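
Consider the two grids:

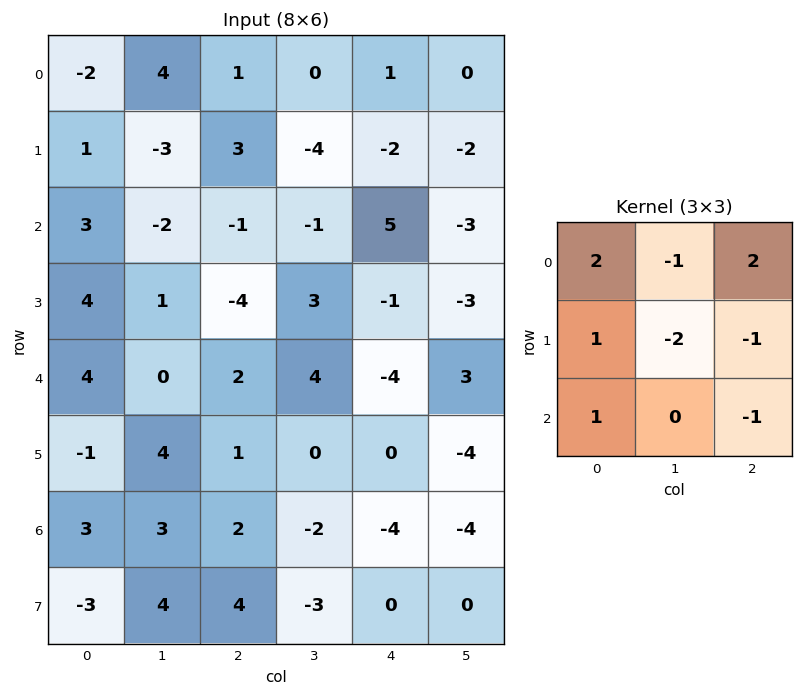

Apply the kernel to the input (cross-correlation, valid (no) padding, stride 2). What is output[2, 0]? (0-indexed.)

3

The receptive field on the input at this output position is [4 0 2 / -1 4 1 / 3 3 2]. Elementwise product with the kernel and sum: 4·2 + 0·-1 + 2·2 + -1·1 + 4·-2 + 1·-1 + 3·1 + 2·-1.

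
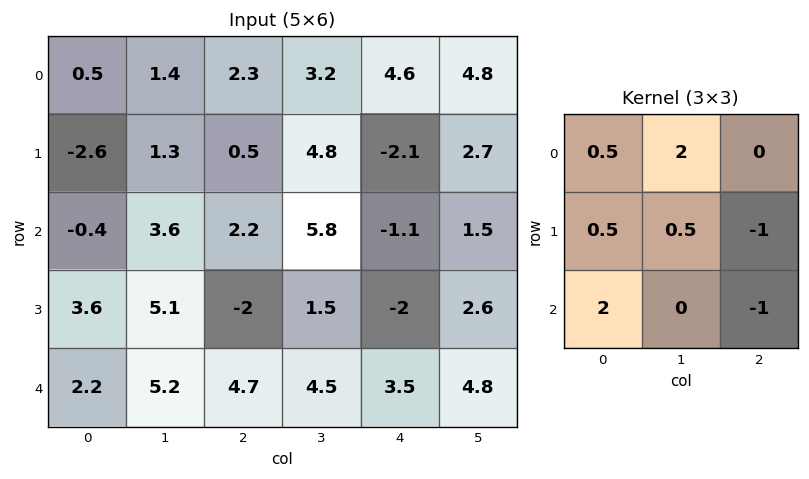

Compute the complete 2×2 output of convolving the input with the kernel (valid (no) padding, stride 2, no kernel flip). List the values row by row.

Output[0,0]: The receptive field on the input at this output position is [0.5 1.4 2.3 / -2.6 1.3 0.5 / -0.4 3.6 2.2]. Elementwise product with the kernel and sum: 0.5·0.5 + 1.4·2 + -2.6·0.5 + 1.3·0.5 + 0.5·-1 + -0.4·2 + 2.2·-1.

-1.1 17.8
13.05 20.35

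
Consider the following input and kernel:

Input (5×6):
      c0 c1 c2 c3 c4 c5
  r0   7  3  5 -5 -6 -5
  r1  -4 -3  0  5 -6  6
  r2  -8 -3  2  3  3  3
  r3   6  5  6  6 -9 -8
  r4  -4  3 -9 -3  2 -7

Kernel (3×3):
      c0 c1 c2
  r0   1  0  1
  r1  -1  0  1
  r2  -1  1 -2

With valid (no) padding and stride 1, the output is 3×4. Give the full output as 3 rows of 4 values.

17 5 -12 -15
-7 -3 13 12
19 -5 -8 11

Output[0,0]: The receptive field on the input at this output position is [7 3 5 / -4 -3 0 / -8 -3 2]. Elementwise product with the kernel and sum: 7·1 + 5·1 + -4·-1 + 0·1 + -8·-1 + -3·1 + 2·-2.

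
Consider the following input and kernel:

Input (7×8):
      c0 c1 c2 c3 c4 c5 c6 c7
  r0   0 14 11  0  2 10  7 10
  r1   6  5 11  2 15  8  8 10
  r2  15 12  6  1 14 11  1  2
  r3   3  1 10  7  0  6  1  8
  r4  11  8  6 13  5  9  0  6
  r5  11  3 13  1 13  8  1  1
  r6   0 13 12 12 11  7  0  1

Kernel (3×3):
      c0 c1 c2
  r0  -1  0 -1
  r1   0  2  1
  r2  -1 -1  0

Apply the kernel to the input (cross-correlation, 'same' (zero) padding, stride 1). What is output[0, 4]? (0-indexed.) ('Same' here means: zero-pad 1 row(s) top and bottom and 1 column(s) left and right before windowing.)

-3

The receptive field on the zero-padded input at this output position is [0 0 0 / 0 2 10 / 2 15 8]. Elementwise product with the kernel and sum: 0·-1 + 0·-1 + 2·2 + 10·1 + 2·-1 + 15·-1.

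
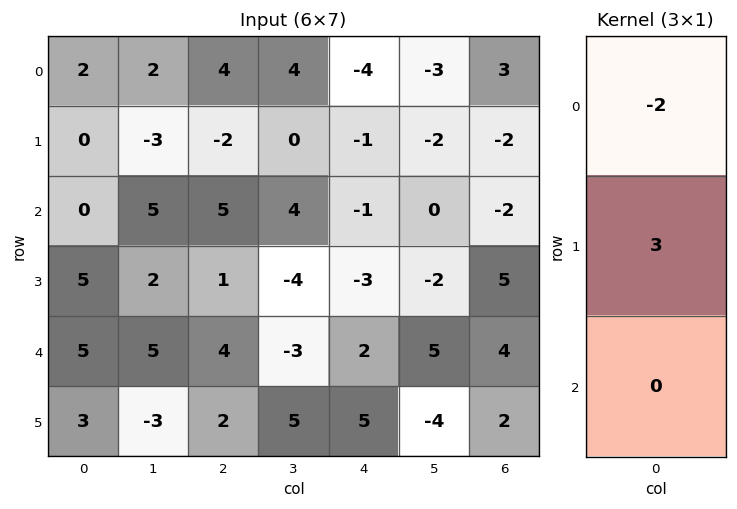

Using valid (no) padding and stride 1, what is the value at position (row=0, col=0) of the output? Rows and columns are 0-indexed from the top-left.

-4

The receptive field on the input at this output position is [2 / 0 / 0]. Elementwise product with the kernel and sum: 2·-2 + 0·3.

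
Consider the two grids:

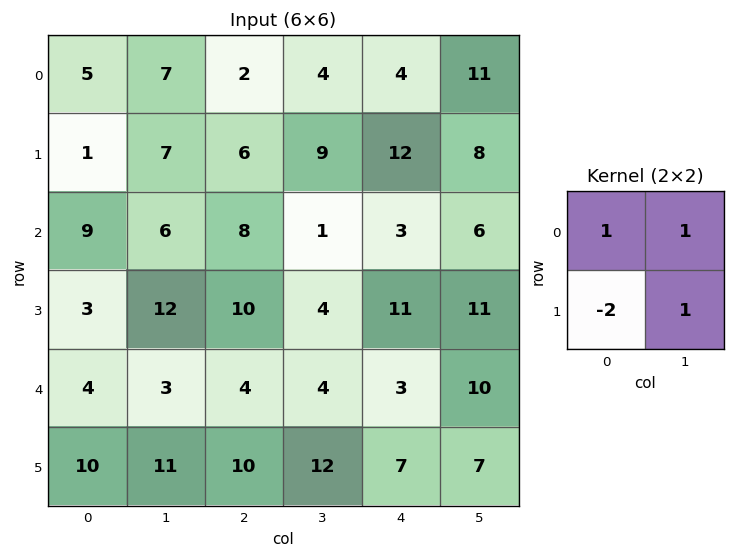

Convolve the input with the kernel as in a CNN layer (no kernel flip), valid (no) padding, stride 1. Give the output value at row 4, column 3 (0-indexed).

-10

The receptive field on the input at this output position is [4 3 / 12 7]. Elementwise product with the kernel and sum: 4·1 + 3·1 + 12·-2 + 7·1.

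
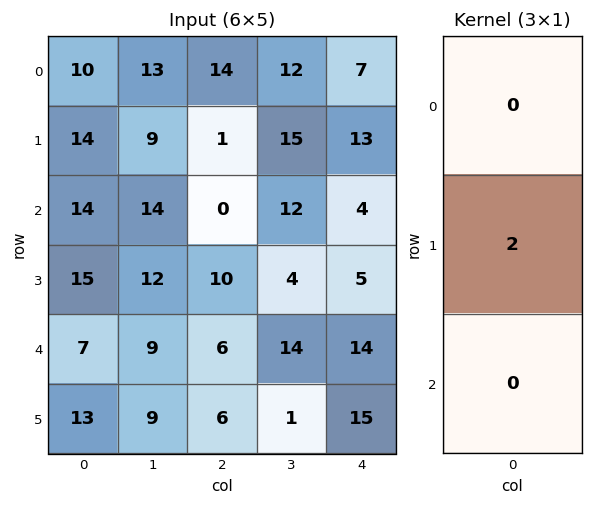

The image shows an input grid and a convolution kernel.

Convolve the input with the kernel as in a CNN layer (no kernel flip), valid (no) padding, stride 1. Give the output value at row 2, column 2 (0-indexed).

The receptive field on the input at this output position is [0 / 10 / 6]. Elementwise product with the kernel and sum: 10·2.

20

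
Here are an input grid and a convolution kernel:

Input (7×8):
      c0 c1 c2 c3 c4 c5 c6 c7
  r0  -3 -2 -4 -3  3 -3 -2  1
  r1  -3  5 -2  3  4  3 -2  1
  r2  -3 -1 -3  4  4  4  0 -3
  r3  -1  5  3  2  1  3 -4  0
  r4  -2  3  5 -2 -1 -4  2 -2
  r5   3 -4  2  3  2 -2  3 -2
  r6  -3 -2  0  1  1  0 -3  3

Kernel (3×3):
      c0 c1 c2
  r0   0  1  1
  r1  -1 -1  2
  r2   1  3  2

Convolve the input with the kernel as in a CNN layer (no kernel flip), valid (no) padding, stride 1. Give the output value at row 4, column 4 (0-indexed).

The receptive field on the input at this output position is [-1 -4 2 / 2 -2 3 / 1 0 -3]. Elementwise product with the kernel and sum: -4·1 + 2·1 + 2·-1 + -2·-1 + 3·2 + 1·1 + 0·3 + -3·2.

-1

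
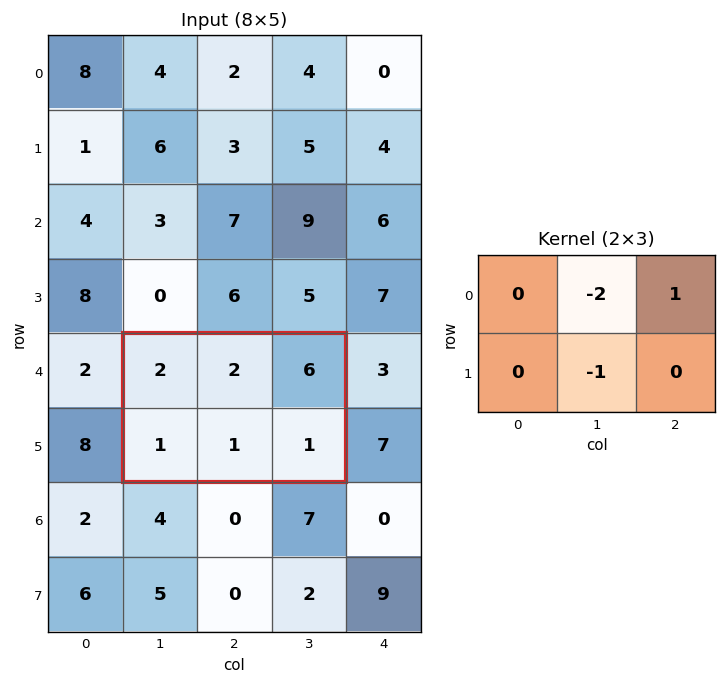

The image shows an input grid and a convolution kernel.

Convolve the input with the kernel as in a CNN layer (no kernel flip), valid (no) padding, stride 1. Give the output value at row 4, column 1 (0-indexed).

The receptive field on the input at this output position is [2 2 6 / 1 1 1]. Elementwise product with the kernel and sum: 2·-2 + 6·1 + 1·-1.

1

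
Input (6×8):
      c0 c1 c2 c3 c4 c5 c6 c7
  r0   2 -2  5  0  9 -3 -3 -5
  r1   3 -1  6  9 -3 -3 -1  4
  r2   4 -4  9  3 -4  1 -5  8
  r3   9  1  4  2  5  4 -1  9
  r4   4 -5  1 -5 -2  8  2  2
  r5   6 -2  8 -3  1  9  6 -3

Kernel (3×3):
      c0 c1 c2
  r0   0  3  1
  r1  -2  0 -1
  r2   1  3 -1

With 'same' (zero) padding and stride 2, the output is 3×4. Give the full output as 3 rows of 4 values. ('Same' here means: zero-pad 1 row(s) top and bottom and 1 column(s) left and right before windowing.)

Output[0,0]: The receptive field on the zero-padded input at this output position is [0 0 0 / 0 2 -2 / 0 3 -1]. Elementwise product with the kernel and sum: 0·3 + 0·1 + 0·-2 + -2·-1 + 0·1 + 3·3 + -1·-1.

12 12 6 1
38 43 -6 -17
53 54 12 18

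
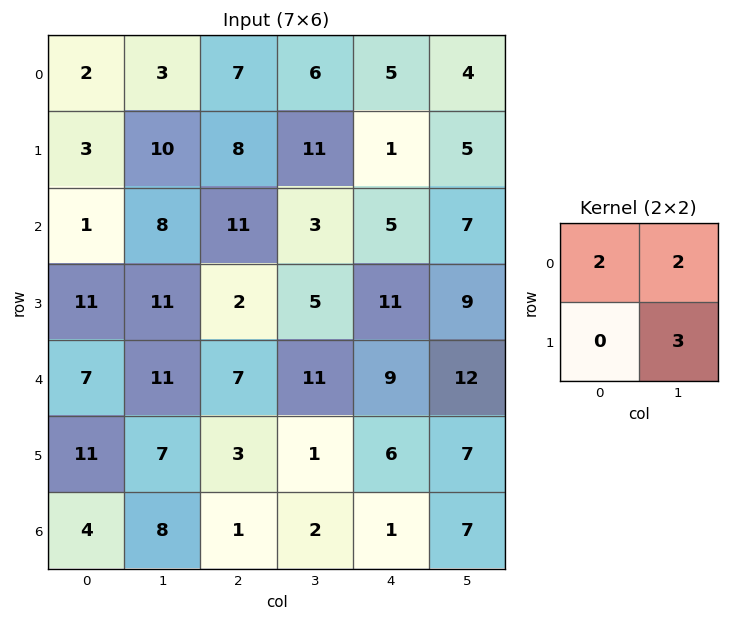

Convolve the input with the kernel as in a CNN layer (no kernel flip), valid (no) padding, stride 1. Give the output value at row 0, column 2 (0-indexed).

59

The receptive field on the input at this output position is [7 6 / 8 11]. Elementwise product with the kernel and sum: 7·2 + 6·2 + 11·3.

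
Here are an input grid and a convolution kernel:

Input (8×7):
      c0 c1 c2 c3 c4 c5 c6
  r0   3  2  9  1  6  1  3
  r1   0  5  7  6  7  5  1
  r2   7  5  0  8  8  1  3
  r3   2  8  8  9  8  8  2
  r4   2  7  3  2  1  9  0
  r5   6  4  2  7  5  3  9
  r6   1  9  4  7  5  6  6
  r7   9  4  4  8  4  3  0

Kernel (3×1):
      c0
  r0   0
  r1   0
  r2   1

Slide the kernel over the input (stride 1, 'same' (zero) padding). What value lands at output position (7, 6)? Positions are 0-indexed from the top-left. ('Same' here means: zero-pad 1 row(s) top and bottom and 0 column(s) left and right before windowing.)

0

The receptive field on the zero-padded input at this output position is [6 / 0 / 0]. Elementwise product with the kernel and sum: 0·1.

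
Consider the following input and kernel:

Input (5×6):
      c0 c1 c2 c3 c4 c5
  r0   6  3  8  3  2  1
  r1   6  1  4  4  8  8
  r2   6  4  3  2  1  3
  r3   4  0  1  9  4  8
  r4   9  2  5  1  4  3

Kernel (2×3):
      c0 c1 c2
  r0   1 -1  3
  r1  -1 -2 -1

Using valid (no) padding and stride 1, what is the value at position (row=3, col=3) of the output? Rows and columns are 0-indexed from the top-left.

The receptive field on the input at this output position is [9 4 8 / 1 4 3]. Elementwise product with the kernel and sum: 9·1 + 4·-1 + 8·3 + 1·-1 + 4·-2 + 3·-1.

17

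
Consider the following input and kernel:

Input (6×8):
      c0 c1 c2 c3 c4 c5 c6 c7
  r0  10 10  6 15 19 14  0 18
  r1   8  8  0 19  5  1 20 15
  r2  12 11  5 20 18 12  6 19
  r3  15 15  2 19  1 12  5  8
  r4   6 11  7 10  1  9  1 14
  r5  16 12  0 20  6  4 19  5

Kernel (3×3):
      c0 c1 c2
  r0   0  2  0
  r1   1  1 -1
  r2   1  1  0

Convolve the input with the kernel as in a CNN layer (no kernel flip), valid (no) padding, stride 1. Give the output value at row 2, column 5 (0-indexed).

31

The receptive field on the input at this output position is [12 6 19 / 12 5 8 / 9 1 14]. Elementwise product with the kernel and sum: 6·2 + 12·1 + 5·1 + 8·-1 + 9·1 + 1·1.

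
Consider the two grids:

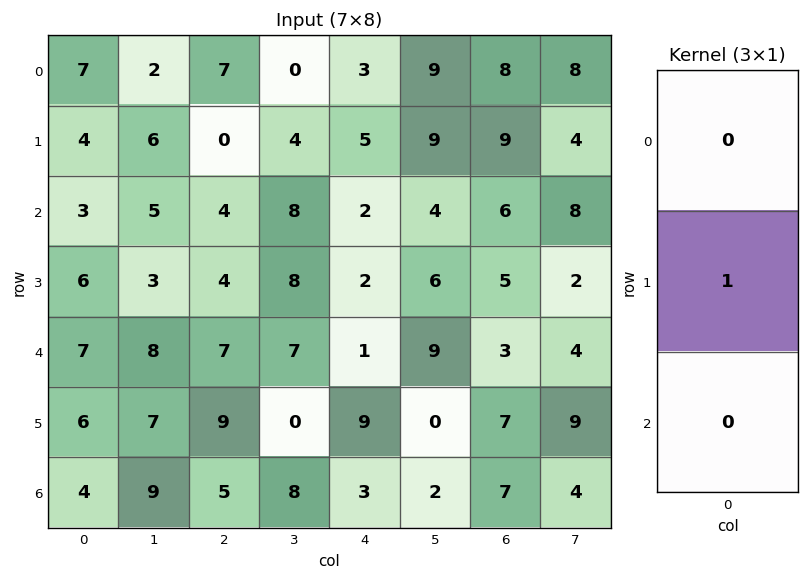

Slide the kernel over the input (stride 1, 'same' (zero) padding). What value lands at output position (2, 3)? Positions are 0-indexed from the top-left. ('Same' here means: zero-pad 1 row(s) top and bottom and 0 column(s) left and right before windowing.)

8

The receptive field on the zero-padded input at this output position is [4 / 8 / 8]. Elementwise product with the kernel and sum: 8·1.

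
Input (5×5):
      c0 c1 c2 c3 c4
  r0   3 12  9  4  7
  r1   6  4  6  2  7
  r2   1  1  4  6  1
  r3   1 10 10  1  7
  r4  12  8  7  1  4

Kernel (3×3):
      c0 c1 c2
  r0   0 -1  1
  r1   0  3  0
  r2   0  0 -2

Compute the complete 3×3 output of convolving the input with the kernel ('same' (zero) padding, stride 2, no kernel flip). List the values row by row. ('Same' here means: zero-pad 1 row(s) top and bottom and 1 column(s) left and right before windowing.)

Output[0,0]: The receptive field on the zero-padded input at this output position is [0 0 0 / 0 3 12 / 0 6 4]. Elementwise product with the kernel and sum: 0·-1 + 0·1 + 3·3 + 4·-2.

1 23 21
-19 6 -4
45 12 5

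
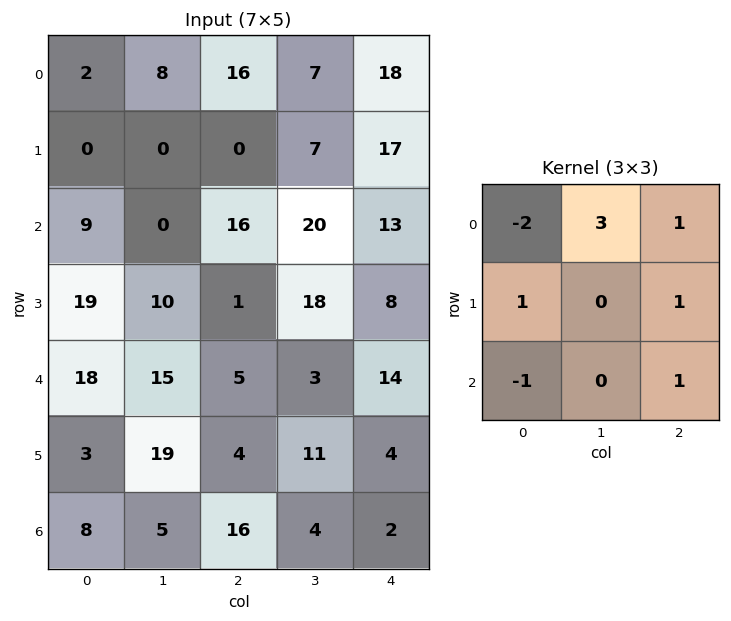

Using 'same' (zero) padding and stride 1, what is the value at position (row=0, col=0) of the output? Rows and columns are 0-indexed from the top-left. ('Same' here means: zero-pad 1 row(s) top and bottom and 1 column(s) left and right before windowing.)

The receptive field on the zero-padded input at this output position is [0 0 0 / 0 2 8 / 0 0 0]. Elementwise product with the kernel and sum: 0·-2 + 0·3 + 0·1 + 0·1 + 8·1 + 0·-1 + 0·1.

8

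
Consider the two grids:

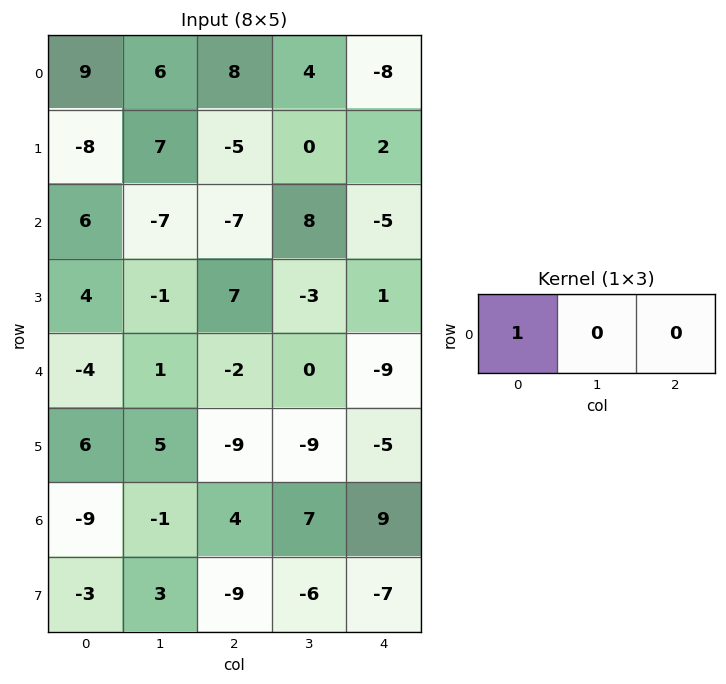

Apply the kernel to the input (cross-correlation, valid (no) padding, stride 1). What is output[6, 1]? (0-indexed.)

The receptive field on the input at this output position is [-1 4 7]. Elementwise product with the kernel and sum: -1·1.

-1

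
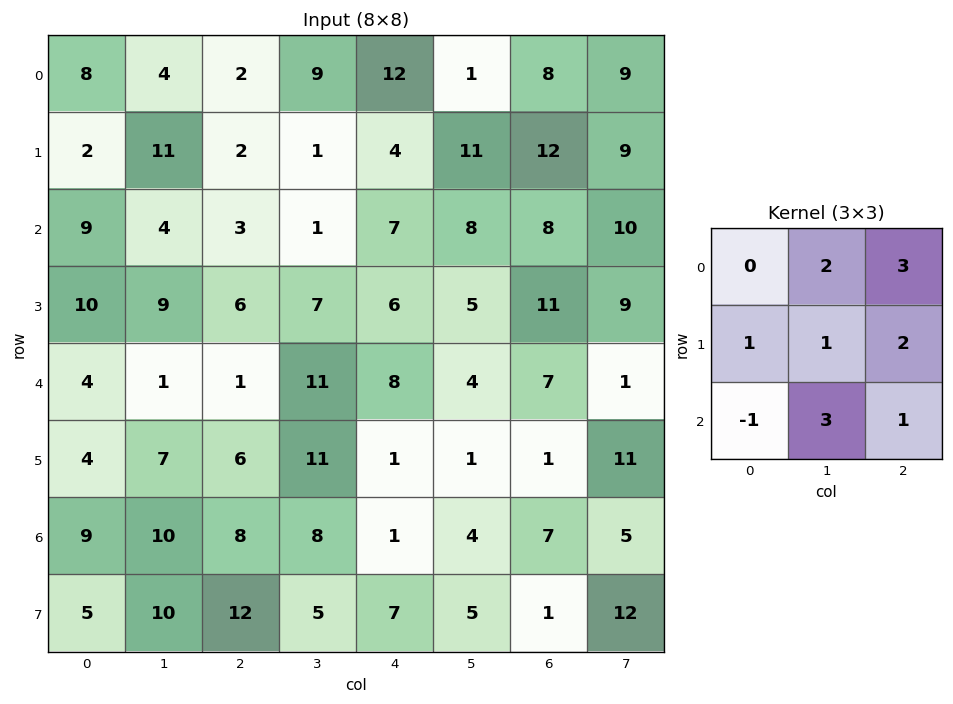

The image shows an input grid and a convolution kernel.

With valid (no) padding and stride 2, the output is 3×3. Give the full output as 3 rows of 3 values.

37 72 90
48 88 84
57 82 51

Output[0,0]: The receptive field on the input at this output position is [8 4 2 / 2 11 2 / 9 4 3]. Elementwise product with the kernel and sum: 4·2 + 2·3 + 2·1 + 11·1 + 2·2 + 9·-1 + 4·3 + 3·1.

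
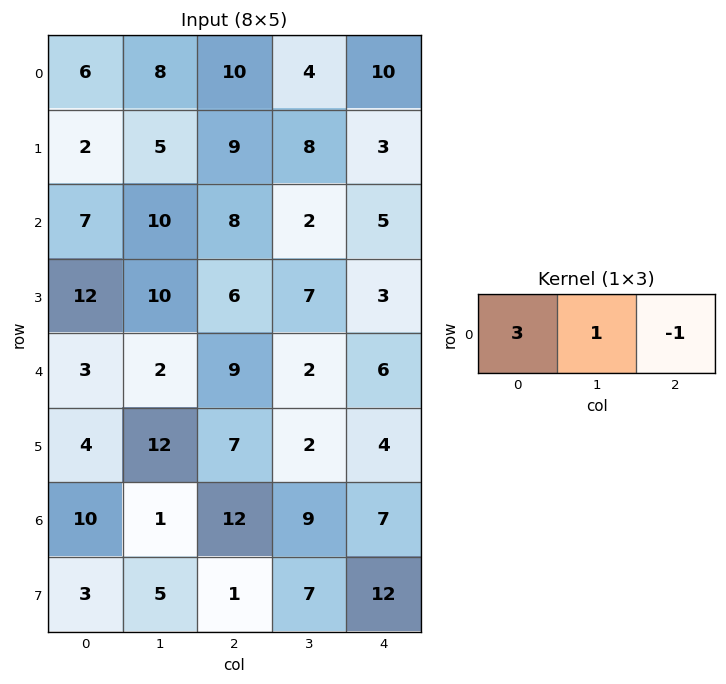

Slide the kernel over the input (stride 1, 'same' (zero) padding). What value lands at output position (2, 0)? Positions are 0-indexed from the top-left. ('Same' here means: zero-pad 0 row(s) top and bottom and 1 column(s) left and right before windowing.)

-3

The receptive field on the zero-padded input at this output position is [0 7 10]. Elementwise product with the kernel and sum: 0·3 + 7·1 + 10·-1.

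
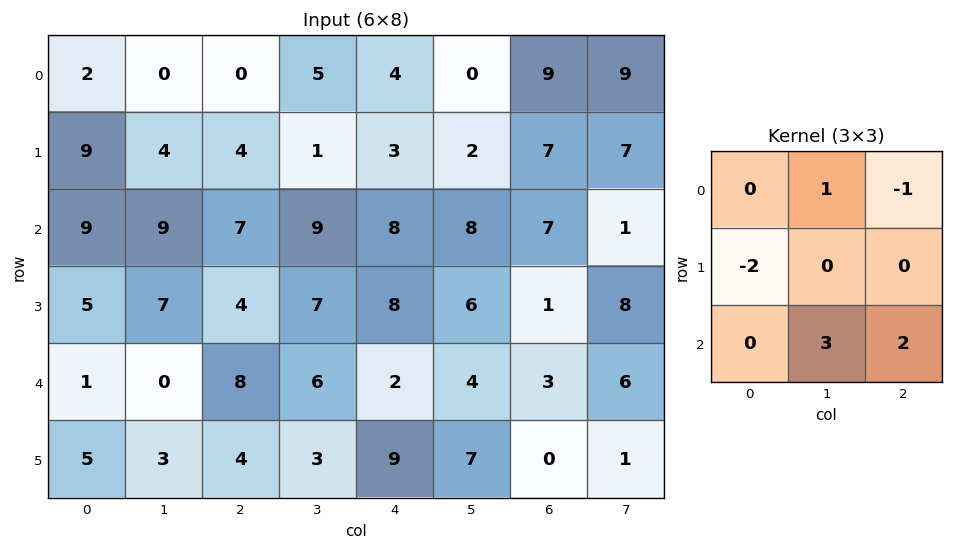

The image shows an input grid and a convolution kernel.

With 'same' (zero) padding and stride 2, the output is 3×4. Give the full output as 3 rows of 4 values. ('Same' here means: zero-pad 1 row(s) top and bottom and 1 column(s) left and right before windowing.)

Output[0,0]: The receptive field on the zero-padded input at this output position is [0 0 0 / 0 2 0 / 0 9 4]. Elementwise product with the kernel and sum: 0·1 + 0·-1 + 0·-2 + 9·3 + 4·2.
Output[0,1]: The receptive field on the zero-padded input at this output position is [0 0 0 / 0 0 5 / 4 4 1]. Elementwise product with the kernel and sum: 0·1 + 0·-1 + 0·-2 + 4·3 + 1·2.

35 14 3 35
34 11 19 3
19 15 31 -13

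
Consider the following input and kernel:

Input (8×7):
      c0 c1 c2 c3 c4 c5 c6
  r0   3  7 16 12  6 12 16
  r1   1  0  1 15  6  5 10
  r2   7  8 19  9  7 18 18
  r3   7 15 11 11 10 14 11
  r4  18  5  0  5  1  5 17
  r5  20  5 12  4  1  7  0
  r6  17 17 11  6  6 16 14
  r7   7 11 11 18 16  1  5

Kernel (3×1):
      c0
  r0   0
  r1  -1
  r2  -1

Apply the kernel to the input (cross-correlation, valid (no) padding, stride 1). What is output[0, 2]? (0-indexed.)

-20

The receptive field on the input at this output position is [16 / 1 / 19]. Elementwise product with the kernel and sum: 1·-1 + 19·-1.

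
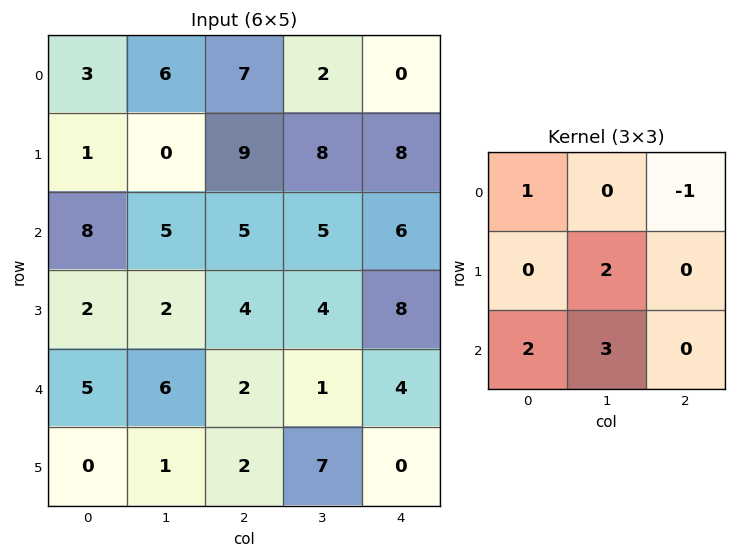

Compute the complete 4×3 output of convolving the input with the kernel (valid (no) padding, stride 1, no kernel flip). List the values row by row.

27 47 48
12 18 31
35 26 14
13 10 23

Output[0,0]: The receptive field on the input at this output position is [3 6 7 / 1 0 9 / 8 5 5]. Elementwise product with the kernel and sum: 3·1 + 7·-1 + 0·2 + 8·2 + 5·3.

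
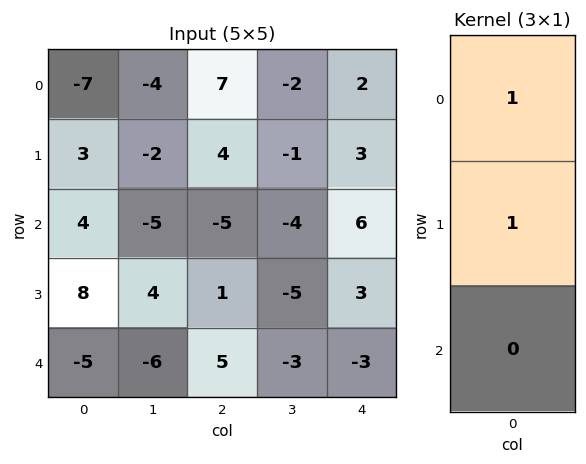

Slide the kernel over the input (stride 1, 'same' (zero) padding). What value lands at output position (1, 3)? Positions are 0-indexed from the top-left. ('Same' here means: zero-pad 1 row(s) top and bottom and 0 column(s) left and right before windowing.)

-3

The receptive field on the zero-padded input at this output position is [-2 / -1 / -4]. Elementwise product with the kernel and sum: -2·1 + -1·1.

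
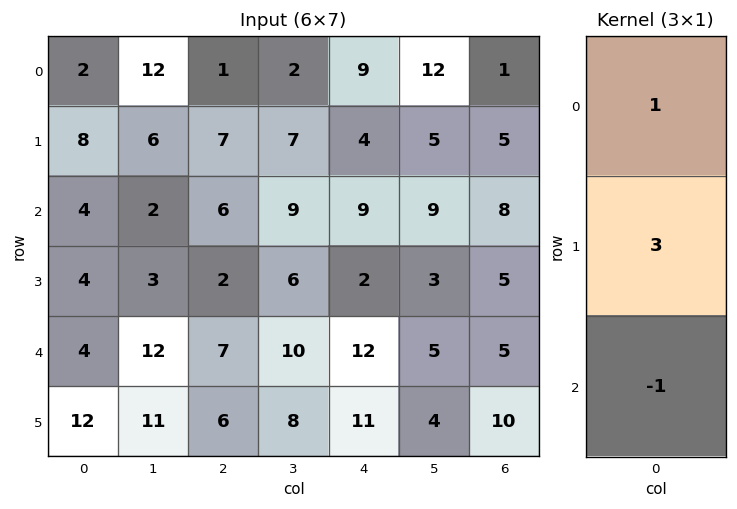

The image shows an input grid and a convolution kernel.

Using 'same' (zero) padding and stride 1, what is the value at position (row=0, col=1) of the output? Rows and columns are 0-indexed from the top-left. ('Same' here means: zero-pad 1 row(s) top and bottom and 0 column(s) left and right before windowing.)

30

The receptive field on the zero-padded input at this output position is [0 / 12 / 6]. Elementwise product with the kernel and sum: 0·1 + 12·3 + 6·-1.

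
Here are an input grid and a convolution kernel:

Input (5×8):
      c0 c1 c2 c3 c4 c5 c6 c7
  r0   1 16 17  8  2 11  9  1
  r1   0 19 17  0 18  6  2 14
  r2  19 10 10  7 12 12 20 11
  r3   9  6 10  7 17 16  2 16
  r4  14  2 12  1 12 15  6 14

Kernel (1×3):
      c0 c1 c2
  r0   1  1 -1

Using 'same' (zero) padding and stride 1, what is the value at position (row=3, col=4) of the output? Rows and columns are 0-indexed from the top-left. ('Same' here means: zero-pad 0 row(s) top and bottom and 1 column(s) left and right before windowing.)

The receptive field on the zero-padded input at this output position is [7 17 16]. Elementwise product with the kernel and sum: 7·1 + 17·1 + 16·-1.

8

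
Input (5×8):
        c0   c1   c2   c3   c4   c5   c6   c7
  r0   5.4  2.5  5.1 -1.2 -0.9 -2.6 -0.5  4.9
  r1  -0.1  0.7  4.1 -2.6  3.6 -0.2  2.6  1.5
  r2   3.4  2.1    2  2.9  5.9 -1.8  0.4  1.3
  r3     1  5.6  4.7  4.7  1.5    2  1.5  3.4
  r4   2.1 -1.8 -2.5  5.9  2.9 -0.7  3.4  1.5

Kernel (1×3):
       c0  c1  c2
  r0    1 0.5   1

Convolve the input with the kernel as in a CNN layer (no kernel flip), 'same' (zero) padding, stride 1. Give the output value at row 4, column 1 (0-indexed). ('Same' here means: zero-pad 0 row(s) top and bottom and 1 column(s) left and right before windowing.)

The receptive field on the zero-padded input at this output position is [2.1 -1.8 -2.5]. Elementwise product with the kernel and sum: 2.1·1 + -1.8·0.5 + -2.5·1.

-1.3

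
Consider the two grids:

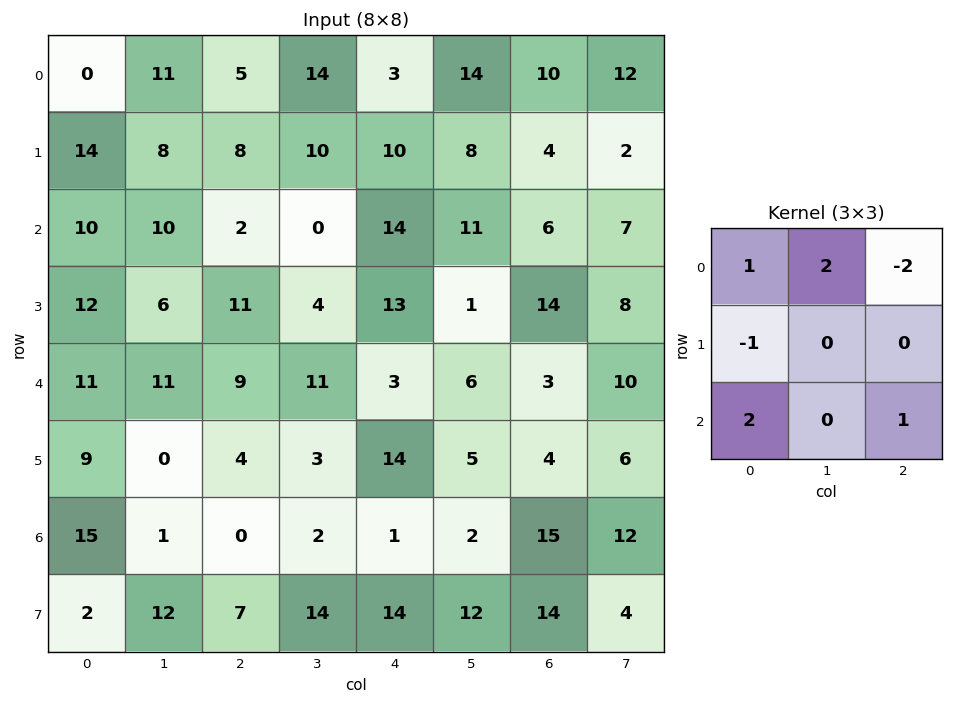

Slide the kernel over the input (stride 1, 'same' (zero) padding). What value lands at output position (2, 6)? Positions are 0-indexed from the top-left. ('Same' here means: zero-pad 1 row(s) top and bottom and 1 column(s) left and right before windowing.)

11

The receptive field on the zero-padded input at this output position is [8 4 2 / 11 6 7 / 1 14 8]. Elementwise product with the kernel and sum: 8·1 + 4·2 + 2·-2 + 11·-1 + 1·2 + 8·1.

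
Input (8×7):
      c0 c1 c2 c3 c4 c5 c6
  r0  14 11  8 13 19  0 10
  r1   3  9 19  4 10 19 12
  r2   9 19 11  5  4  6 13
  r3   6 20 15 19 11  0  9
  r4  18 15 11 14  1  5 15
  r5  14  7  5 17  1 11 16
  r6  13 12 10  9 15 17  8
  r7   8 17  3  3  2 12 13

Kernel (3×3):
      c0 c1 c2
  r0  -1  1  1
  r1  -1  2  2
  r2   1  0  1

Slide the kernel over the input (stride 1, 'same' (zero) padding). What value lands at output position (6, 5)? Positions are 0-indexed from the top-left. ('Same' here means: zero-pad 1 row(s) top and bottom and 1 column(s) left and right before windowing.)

The receptive field on the zero-padded input at this output position is [1 11 16 / 15 17 8 / 2 12 13]. Elementwise product with the kernel and sum: 1·-1 + 11·1 + 16·1 + 15·-1 + 17·2 + 8·2 + 2·1 + 13·1.

76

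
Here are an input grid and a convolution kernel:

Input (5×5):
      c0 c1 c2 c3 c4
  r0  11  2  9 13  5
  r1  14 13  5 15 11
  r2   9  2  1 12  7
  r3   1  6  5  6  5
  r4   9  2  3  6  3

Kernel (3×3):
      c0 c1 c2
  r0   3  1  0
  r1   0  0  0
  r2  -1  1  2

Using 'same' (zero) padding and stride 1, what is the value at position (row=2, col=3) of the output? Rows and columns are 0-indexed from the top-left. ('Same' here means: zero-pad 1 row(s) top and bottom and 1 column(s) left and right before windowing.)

The receptive field on the zero-padded input at this output position is [5 15 11 / 1 12 7 / 5 6 5]. Elementwise product with the kernel and sum: 5·3 + 15·1 + 5·-1 + 6·1 + 5·2.

41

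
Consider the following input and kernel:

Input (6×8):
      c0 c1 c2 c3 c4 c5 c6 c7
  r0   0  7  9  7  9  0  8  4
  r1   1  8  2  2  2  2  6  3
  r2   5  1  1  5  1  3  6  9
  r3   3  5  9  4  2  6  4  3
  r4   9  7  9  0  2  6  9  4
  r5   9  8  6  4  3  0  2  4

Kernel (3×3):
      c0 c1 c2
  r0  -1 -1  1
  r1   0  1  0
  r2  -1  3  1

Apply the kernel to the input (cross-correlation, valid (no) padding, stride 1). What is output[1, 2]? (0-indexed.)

The receptive field on the input at this output position is [2 2 2 / 1 5 1 / 9 4 2]. Elementwise product with the kernel and sum: 2·-1 + 2·-1 + 2·1 + 5·1 + 9·-1 + 4·3 + 2·1.

8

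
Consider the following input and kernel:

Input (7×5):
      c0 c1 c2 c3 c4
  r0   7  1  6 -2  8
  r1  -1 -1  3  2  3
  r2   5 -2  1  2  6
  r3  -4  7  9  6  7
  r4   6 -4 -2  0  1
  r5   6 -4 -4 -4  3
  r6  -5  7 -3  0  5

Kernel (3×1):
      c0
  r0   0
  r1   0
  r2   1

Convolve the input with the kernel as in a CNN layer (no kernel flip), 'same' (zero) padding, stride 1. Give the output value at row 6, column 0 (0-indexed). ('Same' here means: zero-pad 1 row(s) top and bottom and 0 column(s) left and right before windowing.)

The receptive field on the zero-padded input at this output position is [6 / -5 / 0]. Elementwise product with the kernel and sum: 0·1.

0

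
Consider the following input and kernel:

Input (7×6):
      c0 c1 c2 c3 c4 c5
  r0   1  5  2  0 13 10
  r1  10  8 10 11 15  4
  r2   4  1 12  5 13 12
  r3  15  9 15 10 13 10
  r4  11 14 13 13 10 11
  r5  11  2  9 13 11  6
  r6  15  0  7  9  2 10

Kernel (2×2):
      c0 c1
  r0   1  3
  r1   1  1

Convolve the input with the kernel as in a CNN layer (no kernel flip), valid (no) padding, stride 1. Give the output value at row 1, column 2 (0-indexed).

The receptive field on the input at this output position is [10 11 / 12 5]. Elementwise product with the kernel and sum: 10·1 + 11·3 + 12·1 + 5·1.

60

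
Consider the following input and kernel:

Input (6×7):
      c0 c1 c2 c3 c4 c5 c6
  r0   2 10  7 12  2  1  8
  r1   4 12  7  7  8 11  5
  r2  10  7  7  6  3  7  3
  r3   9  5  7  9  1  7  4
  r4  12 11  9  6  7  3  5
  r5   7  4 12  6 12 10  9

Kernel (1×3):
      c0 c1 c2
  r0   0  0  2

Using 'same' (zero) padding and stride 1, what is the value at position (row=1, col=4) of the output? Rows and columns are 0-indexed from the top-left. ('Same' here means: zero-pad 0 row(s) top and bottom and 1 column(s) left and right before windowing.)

The receptive field on the zero-padded input at this output position is [7 8 11]. Elementwise product with the kernel and sum: 11·2.

22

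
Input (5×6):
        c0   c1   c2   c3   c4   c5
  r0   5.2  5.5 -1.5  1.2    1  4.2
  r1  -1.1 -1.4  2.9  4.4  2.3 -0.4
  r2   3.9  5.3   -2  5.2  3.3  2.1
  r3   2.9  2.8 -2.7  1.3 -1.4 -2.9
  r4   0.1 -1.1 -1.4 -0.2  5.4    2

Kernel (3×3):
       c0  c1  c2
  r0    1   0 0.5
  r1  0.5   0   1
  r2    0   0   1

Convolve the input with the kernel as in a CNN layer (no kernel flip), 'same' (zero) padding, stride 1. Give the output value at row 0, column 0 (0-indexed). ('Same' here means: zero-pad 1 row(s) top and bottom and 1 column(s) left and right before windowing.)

The receptive field on the zero-padded input at this output position is [0 0 0 / 0 5.2 5.5 / 0 -1.1 -1.4]. Elementwise product with the kernel and sum: 0·1 + 0·0.5 + 0·0.5 + 5.5·1 + -1.4·1.

4.1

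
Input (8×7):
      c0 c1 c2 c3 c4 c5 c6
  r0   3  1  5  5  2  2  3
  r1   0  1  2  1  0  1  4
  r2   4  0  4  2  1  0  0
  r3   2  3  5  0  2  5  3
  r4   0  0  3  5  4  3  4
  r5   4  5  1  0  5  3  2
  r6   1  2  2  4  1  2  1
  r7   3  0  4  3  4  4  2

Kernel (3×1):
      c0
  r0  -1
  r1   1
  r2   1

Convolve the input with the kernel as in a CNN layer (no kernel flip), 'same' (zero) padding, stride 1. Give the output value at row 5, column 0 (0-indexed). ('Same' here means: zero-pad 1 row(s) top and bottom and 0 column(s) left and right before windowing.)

5

The receptive field on the zero-padded input at this output position is [0 / 4 / 1]. Elementwise product with the kernel and sum: 0·-1 + 4·1 + 1·1.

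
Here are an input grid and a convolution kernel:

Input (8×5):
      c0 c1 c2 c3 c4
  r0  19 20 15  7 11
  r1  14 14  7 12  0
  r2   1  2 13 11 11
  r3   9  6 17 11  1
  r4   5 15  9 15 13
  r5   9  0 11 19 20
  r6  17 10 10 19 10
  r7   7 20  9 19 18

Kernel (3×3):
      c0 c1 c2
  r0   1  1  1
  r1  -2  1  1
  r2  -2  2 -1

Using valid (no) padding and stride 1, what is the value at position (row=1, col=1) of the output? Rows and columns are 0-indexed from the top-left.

64

The receptive field on the input at this output position is [14 7 12 / 2 13 11 / 6 17 11]. Elementwise product with the kernel and sum: 14·1 + 7·1 + 12·1 + 2·-2 + 13·1 + 11·1 + 6·-2 + 17·2 + 11·-1.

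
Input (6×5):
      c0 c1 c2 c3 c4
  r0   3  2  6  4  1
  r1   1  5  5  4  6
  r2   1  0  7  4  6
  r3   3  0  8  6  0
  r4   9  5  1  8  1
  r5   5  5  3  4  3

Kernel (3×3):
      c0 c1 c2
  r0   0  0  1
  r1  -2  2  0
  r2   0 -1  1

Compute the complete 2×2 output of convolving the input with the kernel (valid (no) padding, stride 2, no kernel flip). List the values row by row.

Output[0,0]: The receptive field on the input at this output position is [3 2 6 / 1 5 5 / 1 0 7]. Elementwise product with the kernel and sum: 6·1 + 1·-2 + 5·2 + 0·-1 + 7·1.

21 1
-3 -5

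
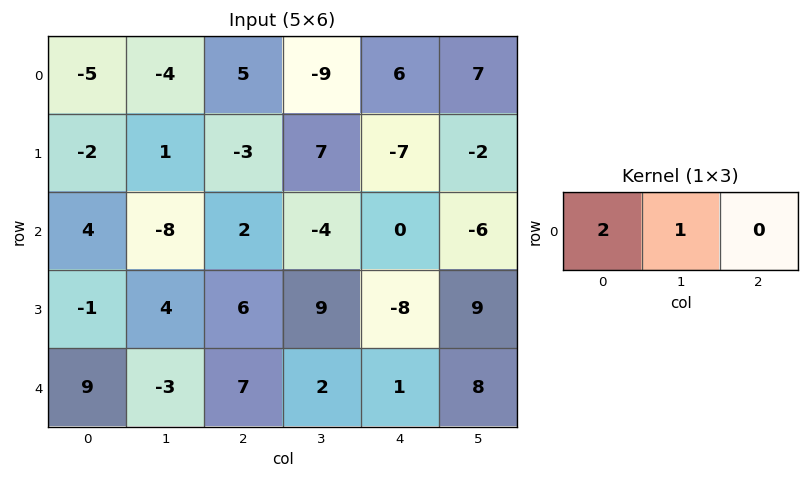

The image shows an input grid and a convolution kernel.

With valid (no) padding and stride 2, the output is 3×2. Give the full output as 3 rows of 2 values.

-14 1
0 0
15 16

Output[0,0]: The receptive field on the input at this output position is [-5 -4 5]. Elementwise product with the kernel and sum: -5·2 + -4·1.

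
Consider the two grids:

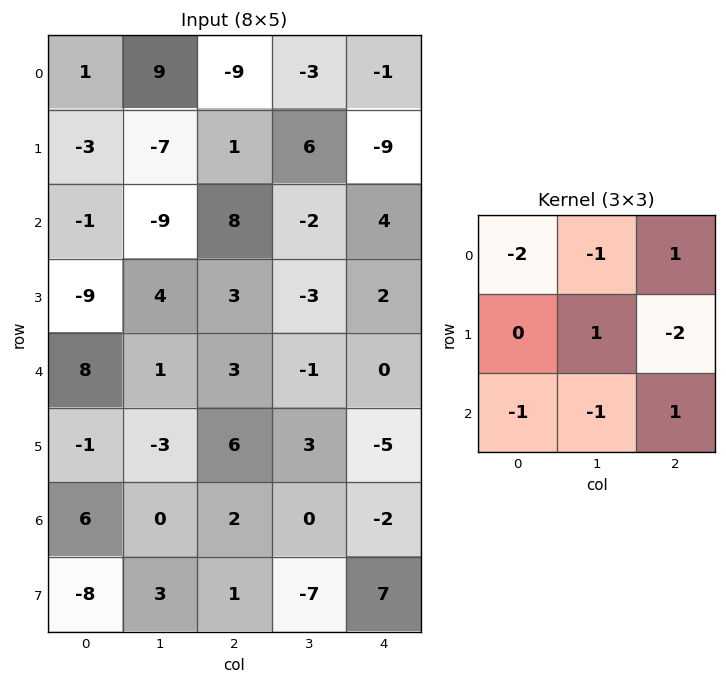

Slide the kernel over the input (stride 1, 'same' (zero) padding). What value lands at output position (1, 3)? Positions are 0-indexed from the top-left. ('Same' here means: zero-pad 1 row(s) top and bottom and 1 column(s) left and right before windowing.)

42

The receptive field on the zero-padded input at this output position is [-9 -3 -1 / 1 6 -9 / 8 -2 4]. Elementwise product with the kernel and sum: -9·-2 + -3·-1 + -1·1 + 6·1 + -9·-2 + 8·-1 + -2·-1 + 4·1.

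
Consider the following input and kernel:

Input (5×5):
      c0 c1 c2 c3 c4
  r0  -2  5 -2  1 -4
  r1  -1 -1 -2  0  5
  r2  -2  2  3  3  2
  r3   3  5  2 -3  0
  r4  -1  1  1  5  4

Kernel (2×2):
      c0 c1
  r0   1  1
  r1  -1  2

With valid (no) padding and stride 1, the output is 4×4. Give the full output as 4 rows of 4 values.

Output[0,0]: The receptive field on the input at this output position is [-2 5 / -1 -1]. Elementwise product with the kernel and sum: -2·1 + 5·1 + -1·-1 + -1·2.

2 0 1 7
4 1 1 6
7 4 -2 8
11 8 8 0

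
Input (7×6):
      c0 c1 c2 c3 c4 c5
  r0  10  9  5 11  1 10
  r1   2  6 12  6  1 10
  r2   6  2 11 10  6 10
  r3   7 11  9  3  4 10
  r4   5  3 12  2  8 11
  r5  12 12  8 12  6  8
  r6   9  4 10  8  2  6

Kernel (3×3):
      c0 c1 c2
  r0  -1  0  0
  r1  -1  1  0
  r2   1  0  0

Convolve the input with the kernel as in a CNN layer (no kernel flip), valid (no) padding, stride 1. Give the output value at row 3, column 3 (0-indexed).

15

The receptive field on the input at this output position is [3 4 10 / 2 8 11 / 12 6 8]. Elementwise product with the kernel and sum: 3·-1 + 2·-1 + 8·1 + 12·1.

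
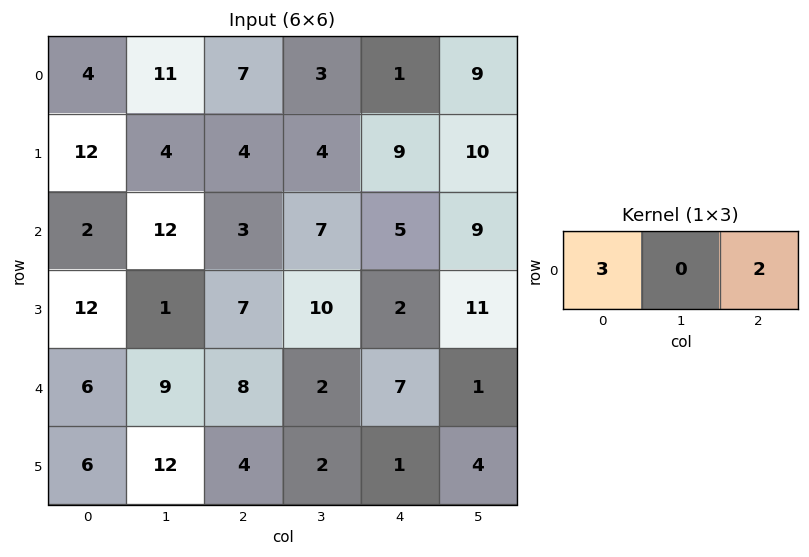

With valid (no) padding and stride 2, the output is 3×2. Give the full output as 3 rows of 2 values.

Output[0,0]: The receptive field on the input at this output position is [4 11 7]. Elementwise product with the kernel and sum: 4·3 + 7·2.
Output[0,1]: The receptive field on the input at this output position is [7 3 1]. Elementwise product with the kernel and sum: 7·3 + 1·2.

26 23
12 19
34 38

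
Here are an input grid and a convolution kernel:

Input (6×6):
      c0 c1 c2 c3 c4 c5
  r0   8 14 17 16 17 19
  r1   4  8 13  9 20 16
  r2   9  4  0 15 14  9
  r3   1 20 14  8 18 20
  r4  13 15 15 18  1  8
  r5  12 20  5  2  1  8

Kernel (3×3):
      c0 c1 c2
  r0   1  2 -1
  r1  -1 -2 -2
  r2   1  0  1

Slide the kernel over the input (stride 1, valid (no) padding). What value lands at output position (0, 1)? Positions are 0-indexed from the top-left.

The receptive field on the input at this output position is [14 17 16 / 8 13 9 / 4 0 15]. Elementwise product with the kernel and sum: 14·1 + 17·2 + 16·-1 + 8·-1 + 13·-2 + 9·-2 + 4·1 + 15·1.

-1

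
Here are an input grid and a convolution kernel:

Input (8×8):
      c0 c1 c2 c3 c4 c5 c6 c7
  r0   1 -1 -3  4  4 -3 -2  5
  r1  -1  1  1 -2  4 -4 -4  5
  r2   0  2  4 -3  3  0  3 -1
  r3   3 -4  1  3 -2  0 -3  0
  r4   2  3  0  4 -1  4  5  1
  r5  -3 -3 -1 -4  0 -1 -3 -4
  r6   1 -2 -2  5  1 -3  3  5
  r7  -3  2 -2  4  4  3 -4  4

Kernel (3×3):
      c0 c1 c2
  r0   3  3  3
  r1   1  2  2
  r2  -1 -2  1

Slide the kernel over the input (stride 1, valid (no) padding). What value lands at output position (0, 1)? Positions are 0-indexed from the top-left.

The receptive field on the input at this output position is [-1 -3 4 / 1 1 -2 / 2 4 -3]. Elementwise product with the kernel and sum: -1·3 + -3·3 + 4·3 + 1·1 + 1·2 + -2·2 + 2·-1 + 4·-2 + -3·1.

-14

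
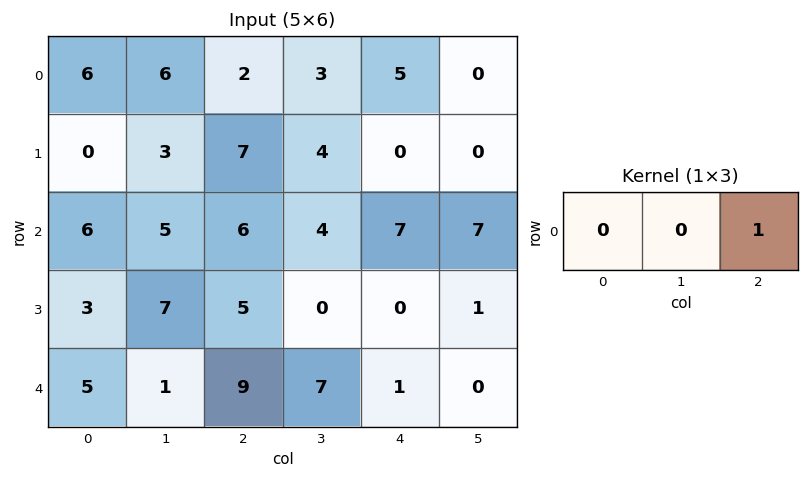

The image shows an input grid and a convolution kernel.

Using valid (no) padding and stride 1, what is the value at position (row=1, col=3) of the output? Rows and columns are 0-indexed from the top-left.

0

The receptive field on the input at this output position is [4 0 0]. Elementwise product with the kernel and sum: 0·1.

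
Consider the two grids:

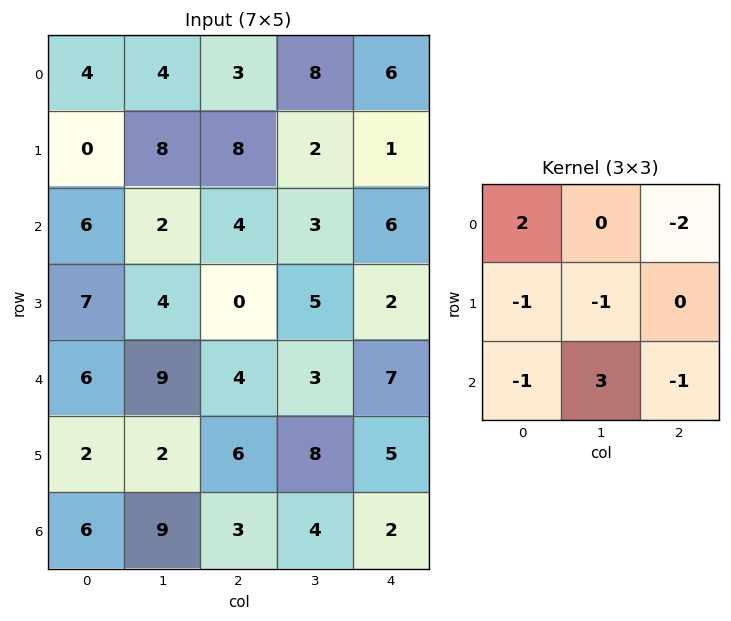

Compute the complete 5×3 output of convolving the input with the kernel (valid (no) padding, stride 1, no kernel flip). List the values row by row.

-10 -17 -17
-19 -3 20
10 -6 -11
-3 -7 2
18 0 -13

Output[0,0]: The receptive field on the input at this output position is [4 4 3 / 0 8 8 / 6 2 4]. Elementwise product with the kernel and sum: 4·2 + 3·-2 + 0·-1 + 8·-1 + 6·-1 + 2·3 + 4·-1.
Output[0,1]: The receptive field on the input at this output position is [4 3 8 / 8 8 2 / 2 4 3]. Elementwise product with the kernel and sum: 4·2 + 8·-2 + 8·-1 + 8·-1 + 2·-1 + 4·3 + 3·-1.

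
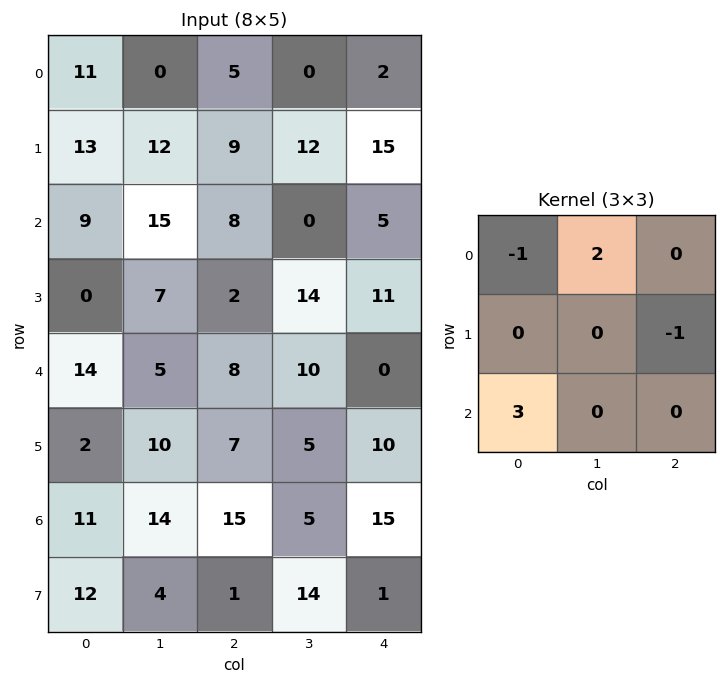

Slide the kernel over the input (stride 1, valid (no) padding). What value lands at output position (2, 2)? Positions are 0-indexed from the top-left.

The receptive field on the input at this output position is [8 0 5 / 2 14 11 / 8 10 0]. Elementwise product with the kernel and sum: 8·-1 + 0·2 + 11·-1 + 8·3.

5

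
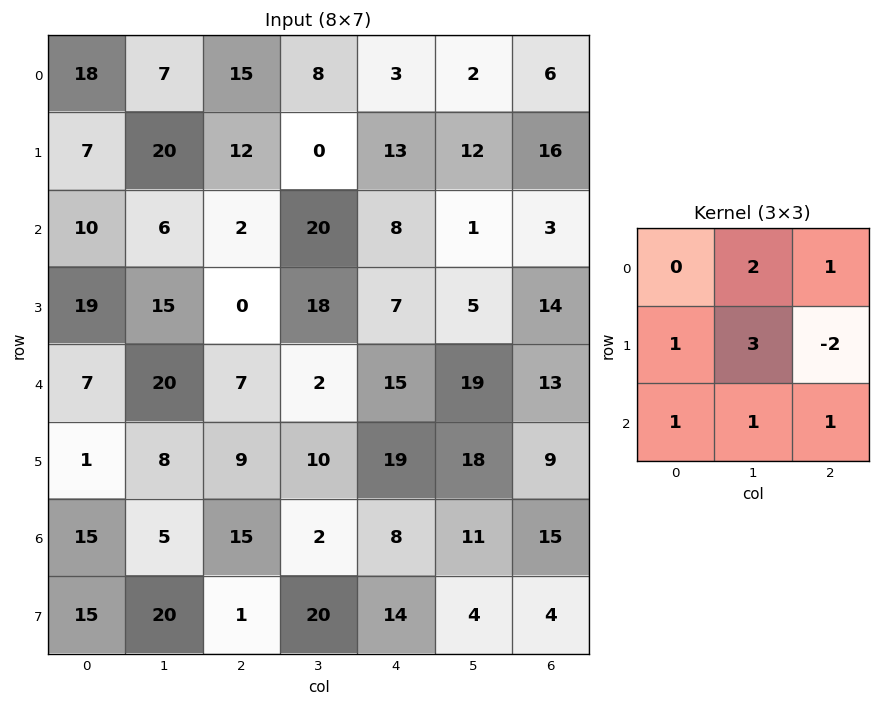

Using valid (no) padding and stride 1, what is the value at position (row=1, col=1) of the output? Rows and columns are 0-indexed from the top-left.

The receptive field on the input at this output position is [20 12 0 / 6 2 20 / 15 0 18]. Elementwise product with the kernel and sum: 12·2 + 0·1 + 6·1 + 2·3 + 20·-2 + 15·1 + 0·1 + 18·1.

29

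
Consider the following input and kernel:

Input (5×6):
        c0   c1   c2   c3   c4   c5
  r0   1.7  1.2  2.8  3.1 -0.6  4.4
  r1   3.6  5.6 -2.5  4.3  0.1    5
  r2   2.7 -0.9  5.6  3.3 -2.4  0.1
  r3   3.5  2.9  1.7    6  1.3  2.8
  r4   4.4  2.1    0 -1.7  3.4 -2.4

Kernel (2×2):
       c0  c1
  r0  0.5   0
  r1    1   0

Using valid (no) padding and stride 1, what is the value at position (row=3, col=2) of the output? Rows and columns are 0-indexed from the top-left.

0.85

The receptive field on the input at this output position is [1.7 6 / 0 -1.7]. Elementwise product with the kernel and sum: 1.7·0.5 + 0·1.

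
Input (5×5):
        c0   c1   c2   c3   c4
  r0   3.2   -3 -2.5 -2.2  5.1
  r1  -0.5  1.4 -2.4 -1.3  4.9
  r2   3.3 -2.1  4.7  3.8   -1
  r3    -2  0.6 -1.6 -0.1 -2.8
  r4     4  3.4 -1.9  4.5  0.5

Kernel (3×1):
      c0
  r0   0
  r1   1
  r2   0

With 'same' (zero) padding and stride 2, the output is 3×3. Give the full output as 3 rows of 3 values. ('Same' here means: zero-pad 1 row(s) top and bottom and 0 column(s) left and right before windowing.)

3.2 -2.5 5.1
3.3 4.7 -1
4 -1.9 0.5

Output[0,0]: The receptive field on the zero-padded input at this output position is [0 / 3.2 / -0.5]. Elementwise product with the kernel and sum: 3.2·1.
Output[0,1]: The receptive field on the zero-padded input at this output position is [0 / -2.5 / -2.4]. Elementwise product with the kernel and sum: -2.5·1.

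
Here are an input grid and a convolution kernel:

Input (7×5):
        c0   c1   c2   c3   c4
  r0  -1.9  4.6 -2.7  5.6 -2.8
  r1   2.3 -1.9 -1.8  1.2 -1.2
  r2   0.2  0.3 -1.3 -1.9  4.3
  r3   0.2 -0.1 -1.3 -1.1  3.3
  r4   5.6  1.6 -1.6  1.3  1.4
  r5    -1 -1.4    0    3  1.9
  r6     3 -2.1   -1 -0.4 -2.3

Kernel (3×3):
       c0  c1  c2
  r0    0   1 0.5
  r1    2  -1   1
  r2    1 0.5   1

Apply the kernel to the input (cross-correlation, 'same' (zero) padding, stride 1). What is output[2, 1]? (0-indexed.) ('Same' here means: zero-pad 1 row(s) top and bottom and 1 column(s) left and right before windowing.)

-5.15

The receptive field on the zero-padded input at this output position is [2.3 -1.9 -1.8 / 0.2 0.3 -1.3 / 0.2 -0.1 -1.3]. Elementwise product with the kernel and sum: -1.9·1 + -1.8·0.5 + 0.2·2 + 0.3·-1 + -1.3·1 + 0.2·1 + -0.1·0.5 + -1.3·1.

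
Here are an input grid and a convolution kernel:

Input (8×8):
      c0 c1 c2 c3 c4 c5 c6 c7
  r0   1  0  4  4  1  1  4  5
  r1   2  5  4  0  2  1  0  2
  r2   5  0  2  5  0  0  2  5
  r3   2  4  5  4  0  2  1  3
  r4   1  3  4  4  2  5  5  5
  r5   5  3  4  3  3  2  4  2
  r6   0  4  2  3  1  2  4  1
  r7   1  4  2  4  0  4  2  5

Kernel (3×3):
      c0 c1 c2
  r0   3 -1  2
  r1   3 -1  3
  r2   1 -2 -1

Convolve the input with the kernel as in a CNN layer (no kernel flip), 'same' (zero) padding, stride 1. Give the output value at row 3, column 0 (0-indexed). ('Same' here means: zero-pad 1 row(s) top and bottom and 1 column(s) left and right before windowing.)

0

The receptive field on the zero-padded input at this output position is [0 5 0 / 0 2 4 / 0 1 3]. Elementwise product with the kernel and sum: 0·3 + 5·-1 + 0·2 + 0·3 + 2·-1 + 4·3 + 0·1 + 1·-2 + 3·-1.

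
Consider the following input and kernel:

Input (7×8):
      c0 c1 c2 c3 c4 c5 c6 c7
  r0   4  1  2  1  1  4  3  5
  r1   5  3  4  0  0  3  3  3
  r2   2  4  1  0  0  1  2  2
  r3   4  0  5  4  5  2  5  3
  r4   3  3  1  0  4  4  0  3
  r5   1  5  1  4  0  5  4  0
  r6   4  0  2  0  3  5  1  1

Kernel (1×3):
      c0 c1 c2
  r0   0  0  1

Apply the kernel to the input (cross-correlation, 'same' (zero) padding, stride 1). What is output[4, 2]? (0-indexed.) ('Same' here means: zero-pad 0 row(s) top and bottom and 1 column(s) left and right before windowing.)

The receptive field on the zero-padded input at this output position is [3 1 0]. Elementwise product with the kernel and sum: 0·1.

0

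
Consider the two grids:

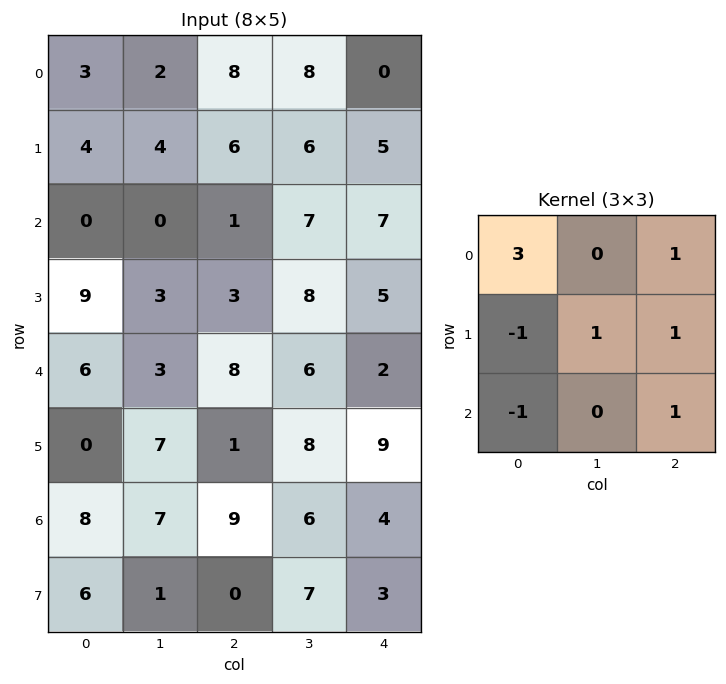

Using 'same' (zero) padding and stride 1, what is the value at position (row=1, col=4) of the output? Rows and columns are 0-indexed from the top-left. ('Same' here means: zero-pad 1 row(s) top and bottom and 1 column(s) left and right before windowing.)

16

The receptive field on the zero-padded input at this output position is [8 0 0 / 6 5 0 / 7 7 0]. Elementwise product with the kernel and sum: 8·3 + 0·1 + 6·-1 + 5·1 + 0·1 + 7·-1 + 0·1.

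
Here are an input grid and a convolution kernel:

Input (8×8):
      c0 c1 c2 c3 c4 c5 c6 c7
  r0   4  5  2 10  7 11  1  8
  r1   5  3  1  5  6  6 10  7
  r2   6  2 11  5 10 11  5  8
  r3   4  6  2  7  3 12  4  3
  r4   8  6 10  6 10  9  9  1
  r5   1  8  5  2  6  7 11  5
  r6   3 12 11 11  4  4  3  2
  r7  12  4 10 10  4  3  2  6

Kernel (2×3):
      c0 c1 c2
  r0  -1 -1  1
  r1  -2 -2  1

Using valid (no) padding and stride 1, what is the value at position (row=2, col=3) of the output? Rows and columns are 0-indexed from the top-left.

-12

The receptive field on the input at this output position is [5 10 11 / 7 3 12]. Elementwise product with the kernel and sum: 5·-1 + 10·-1 + 11·1 + 7·-2 + 3·-2 + 12·1.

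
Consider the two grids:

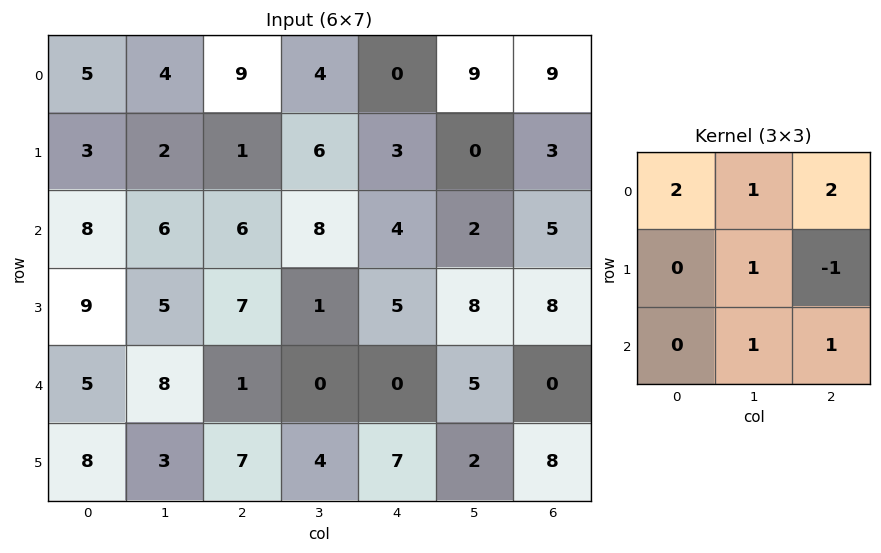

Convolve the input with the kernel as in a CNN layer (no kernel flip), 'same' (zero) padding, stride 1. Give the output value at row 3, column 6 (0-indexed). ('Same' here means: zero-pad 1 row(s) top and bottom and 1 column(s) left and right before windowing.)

The receptive field on the zero-padded input at this output position is [2 5 0 / 8 8 0 / 5 0 0]. Elementwise product with the kernel and sum: 2·2 + 5·1 + 0·2 + 8·1 + 0·-1 + 0·1 + 0·1.

17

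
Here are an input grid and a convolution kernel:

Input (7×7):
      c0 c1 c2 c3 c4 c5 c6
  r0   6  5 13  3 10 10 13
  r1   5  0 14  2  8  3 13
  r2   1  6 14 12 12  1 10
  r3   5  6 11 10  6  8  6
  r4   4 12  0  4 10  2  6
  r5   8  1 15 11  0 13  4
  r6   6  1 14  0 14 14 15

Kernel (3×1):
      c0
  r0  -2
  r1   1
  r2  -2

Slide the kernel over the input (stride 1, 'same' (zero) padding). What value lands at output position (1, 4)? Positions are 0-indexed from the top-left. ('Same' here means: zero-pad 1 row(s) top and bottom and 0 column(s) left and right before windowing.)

The receptive field on the zero-padded input at this output position is [10 / 8 / 12]. Elementwise product with the kernel and sum: 10·-2 + 8·1 + 12·-2.

-36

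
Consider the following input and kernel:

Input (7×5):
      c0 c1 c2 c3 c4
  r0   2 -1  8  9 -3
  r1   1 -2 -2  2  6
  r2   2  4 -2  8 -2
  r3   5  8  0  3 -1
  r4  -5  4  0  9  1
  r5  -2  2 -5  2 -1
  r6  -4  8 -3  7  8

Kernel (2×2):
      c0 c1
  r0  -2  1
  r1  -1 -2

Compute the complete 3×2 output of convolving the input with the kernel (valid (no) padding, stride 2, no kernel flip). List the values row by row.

-2 -9
-21 6
12 10

Output[0,0]: The receptive field on the input at this output position is [2 -1 / 1 -2]. Elementwise product with the kernel and sum: 2·-2 + -1·1 + 1·-1 + -2·-2.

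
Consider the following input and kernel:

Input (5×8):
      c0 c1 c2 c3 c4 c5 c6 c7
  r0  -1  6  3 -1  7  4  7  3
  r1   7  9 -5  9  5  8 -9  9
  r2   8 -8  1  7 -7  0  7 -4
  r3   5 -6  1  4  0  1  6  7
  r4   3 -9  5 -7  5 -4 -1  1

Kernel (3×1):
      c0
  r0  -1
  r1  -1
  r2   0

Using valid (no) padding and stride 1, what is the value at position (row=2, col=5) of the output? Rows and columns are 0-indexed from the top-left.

The receptive field on the input at this output position is [0 / 1 / -4]. Elementwise product with the kernel and sum: 0·-1 + 1·-1.

-1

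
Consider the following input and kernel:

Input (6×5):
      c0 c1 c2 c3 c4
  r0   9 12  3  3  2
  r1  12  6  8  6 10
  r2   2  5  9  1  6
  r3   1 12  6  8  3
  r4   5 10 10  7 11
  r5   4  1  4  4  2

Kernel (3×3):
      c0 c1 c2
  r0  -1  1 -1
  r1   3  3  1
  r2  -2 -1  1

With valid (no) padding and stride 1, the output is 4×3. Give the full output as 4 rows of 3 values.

Output[0,0]: The receptive field on the input at this output position is [9 12 3 / 12 6 8 / 2 5 9]. Elementwise product with the kernel and sum: 9·-1 + 12·1 + 3·-1 + 12·3 + 6·3 + 8·1 + 2·-2 + 5·-1 + 9·1.

62 18 37
8 17 7
29 42 15
55 51 51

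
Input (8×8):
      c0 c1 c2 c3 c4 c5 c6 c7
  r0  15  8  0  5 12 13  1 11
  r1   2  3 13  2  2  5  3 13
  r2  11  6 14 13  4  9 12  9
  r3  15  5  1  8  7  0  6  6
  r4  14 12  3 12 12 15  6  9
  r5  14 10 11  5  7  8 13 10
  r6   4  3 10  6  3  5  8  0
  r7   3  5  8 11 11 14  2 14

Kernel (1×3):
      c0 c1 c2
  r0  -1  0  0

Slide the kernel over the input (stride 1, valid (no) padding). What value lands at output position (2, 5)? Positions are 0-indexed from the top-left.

The receptive field on the input at this output position is [9 12 9]. Elementwise product with the kernel and sum: 9·-1.

-9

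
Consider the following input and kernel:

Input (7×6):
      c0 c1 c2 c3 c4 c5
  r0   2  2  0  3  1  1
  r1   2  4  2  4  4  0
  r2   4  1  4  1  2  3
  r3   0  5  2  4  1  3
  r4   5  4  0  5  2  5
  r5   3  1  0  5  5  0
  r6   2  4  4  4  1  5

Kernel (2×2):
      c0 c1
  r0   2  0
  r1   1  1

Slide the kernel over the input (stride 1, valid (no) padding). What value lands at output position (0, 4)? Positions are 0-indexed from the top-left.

6

The receptive field on the input at this output position is [1 1 / 4 0]. Elementwise product with the kernel and sum: 1·2 + 4·1 + 0·1.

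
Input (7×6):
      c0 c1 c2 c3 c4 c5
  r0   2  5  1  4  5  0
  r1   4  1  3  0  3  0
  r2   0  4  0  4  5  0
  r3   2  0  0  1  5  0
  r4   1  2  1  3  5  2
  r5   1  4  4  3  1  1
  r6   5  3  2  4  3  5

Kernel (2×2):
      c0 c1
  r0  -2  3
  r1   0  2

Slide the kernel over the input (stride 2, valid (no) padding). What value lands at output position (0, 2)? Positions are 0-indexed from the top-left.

The receptive field on the input at this output position is [5 0 / 3 0]. Elementwise product with the kernel and sum: 5·-2 + 0·3 + 0·2.

-10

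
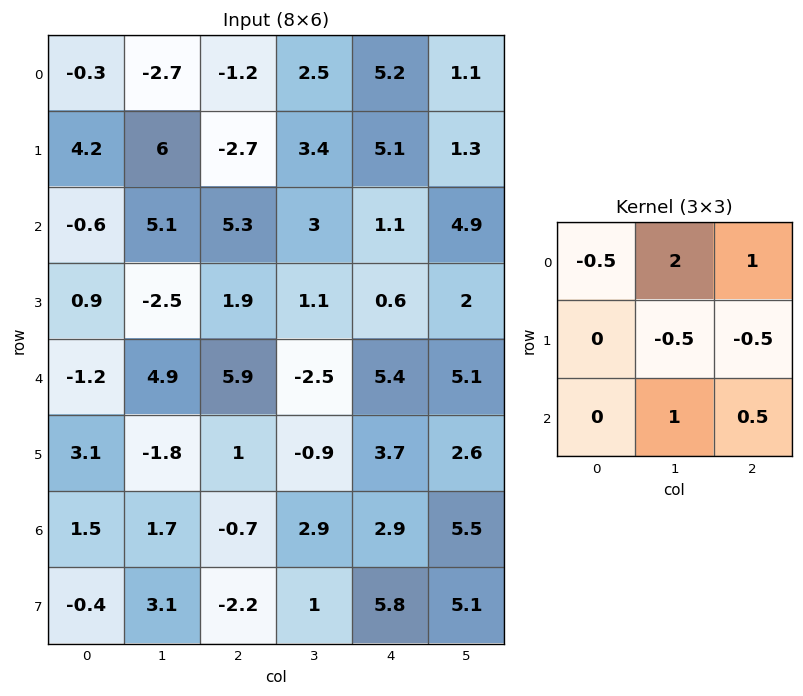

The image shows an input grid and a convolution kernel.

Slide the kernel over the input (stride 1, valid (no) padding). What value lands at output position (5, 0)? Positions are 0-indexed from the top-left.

-2.65

The receptive field on the input at this output position is [3.1 -1.8 1 / 1.5 1.7 -0.7 / -0.4 3.1 -2.2]. Elementwise product with the kernel and sum: 3.1·-0.5 + -1.8·2 + 1·1 + 1.7·-0.5 + -0.7·-0.5 + 3.1·1 + -2.2·0.5.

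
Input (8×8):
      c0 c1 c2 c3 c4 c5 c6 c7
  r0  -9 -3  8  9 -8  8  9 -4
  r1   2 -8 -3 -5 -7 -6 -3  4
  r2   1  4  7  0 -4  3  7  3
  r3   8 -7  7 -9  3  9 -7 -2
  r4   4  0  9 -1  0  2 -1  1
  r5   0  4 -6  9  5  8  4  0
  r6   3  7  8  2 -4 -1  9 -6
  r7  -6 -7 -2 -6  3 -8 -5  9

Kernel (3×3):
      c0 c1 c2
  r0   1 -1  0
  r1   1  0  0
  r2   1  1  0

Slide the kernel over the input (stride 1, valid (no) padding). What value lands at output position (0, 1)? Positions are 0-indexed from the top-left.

The receptive field on the input at this output position is [-3 8 9 / -8 -3 -5 / 4 7 0]. Elementwise product with the kernel and sum: -3·1 + 8·-1 + -8·1 + 4·1 + 7·1.

-8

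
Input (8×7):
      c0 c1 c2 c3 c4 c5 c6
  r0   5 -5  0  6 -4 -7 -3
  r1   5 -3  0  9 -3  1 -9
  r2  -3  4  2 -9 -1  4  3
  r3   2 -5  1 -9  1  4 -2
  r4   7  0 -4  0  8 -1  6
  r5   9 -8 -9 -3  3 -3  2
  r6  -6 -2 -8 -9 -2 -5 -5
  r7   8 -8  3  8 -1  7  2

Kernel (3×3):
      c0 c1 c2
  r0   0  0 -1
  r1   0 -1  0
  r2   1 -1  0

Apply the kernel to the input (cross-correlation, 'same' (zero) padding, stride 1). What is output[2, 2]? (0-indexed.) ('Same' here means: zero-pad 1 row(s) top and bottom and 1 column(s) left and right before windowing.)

-17

The receptive field on the zero-padded input at this output position is [-3 0 9 / 4 2 -9 / -5 1 -9]. Elementwise product with the kernel and sum: 9·-1 + 2·-1 + -5·1 + 1·-1.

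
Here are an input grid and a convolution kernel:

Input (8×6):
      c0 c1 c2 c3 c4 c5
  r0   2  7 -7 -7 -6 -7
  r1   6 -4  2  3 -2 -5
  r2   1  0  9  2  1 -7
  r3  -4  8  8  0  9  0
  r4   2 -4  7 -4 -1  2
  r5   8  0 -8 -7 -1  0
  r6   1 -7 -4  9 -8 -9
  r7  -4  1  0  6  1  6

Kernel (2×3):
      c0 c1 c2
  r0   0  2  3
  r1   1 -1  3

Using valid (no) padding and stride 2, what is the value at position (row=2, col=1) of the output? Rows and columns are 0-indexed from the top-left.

-15

The receptive field on the input at this output position is [7 -4 -1 / -8 -7 -1]. Elementwise product with the kernel and sum: -4·2 + -1·3 + -8·1 + -7·-1 + -1·3.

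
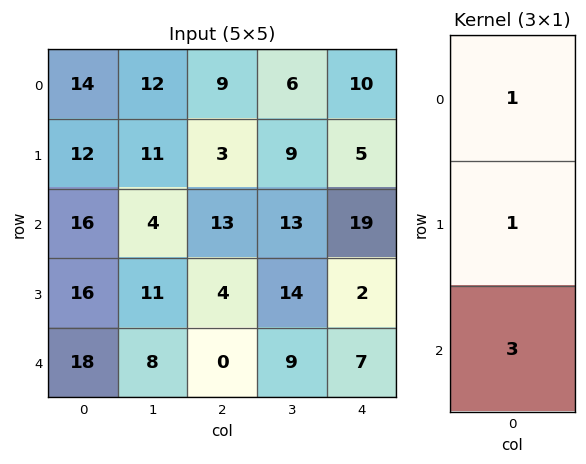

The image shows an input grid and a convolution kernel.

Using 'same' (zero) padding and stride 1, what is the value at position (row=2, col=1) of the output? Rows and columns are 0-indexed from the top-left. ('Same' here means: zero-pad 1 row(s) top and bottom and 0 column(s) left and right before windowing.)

48

The receptive field on the zero-padded input at this output position is [11 / 4 / 11]. Elementwise product with the kernel and sum: 11·1 + 4·1 + 11·3.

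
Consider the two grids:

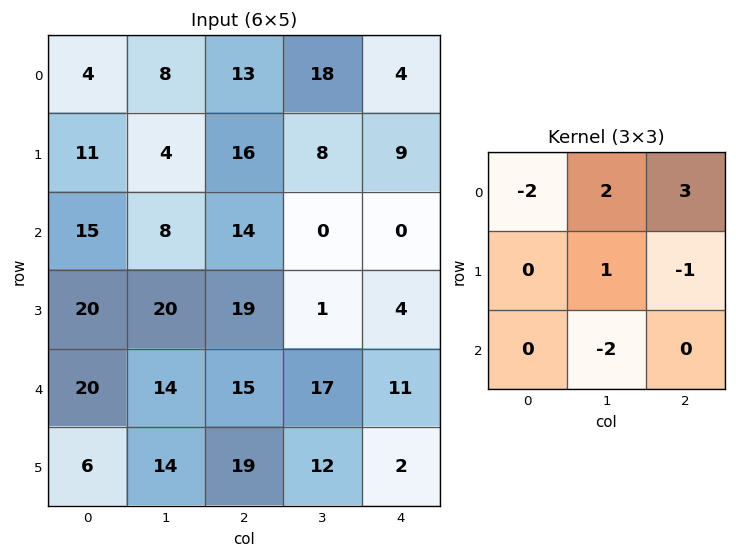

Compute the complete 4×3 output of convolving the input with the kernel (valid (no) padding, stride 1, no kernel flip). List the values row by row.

19 44 21
-12 24 9
1 0 -65
28 -39 -42

Output[0,0]: The receptive field on the input at this output position is [4 8 13 / 11 4 16 / 15 8 14]. Elementwise product with the kernel and sum: 4·-2 + 8·2 + 13·3 + 4·1 + 16·-1 + 8·-2.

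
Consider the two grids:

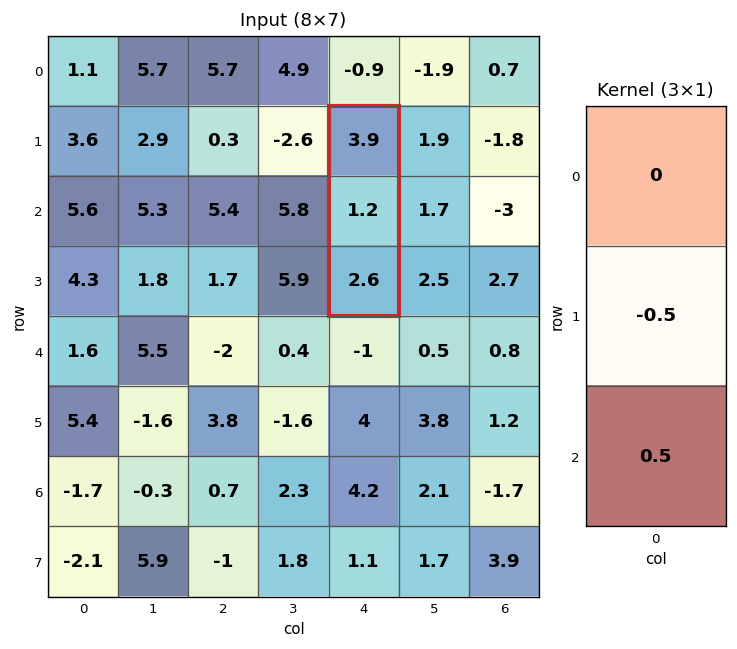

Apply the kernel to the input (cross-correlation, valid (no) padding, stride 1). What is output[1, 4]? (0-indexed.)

The receptive field on the input at this output position is [3.9 / 1.2 / 2.6]. Elementwise product with the kernel and sum: 1.2·-0.5 + 2.6·0.5.

0.7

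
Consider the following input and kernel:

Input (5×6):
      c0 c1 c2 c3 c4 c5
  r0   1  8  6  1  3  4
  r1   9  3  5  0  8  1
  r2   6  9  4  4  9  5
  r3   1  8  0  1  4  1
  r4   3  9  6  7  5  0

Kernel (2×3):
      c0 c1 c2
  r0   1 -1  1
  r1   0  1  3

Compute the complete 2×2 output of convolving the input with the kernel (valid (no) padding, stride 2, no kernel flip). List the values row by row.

Output[0,0]: The receptive field on the input at this output position is [1 8 6 / 9 3 5]. Elementwise product with the kernel and sum: 1·1 + 8·-1 + 6·1 + 3·1 + 5·3.
Output[0,1]: The receptive field on the input at this output position is [6 1 3 / 5 0 8]. Elementwise product with the kernel and sum: 6·1 + 1·-1 + 3·1 + 0·1 + 8·3.

17 32
9 22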